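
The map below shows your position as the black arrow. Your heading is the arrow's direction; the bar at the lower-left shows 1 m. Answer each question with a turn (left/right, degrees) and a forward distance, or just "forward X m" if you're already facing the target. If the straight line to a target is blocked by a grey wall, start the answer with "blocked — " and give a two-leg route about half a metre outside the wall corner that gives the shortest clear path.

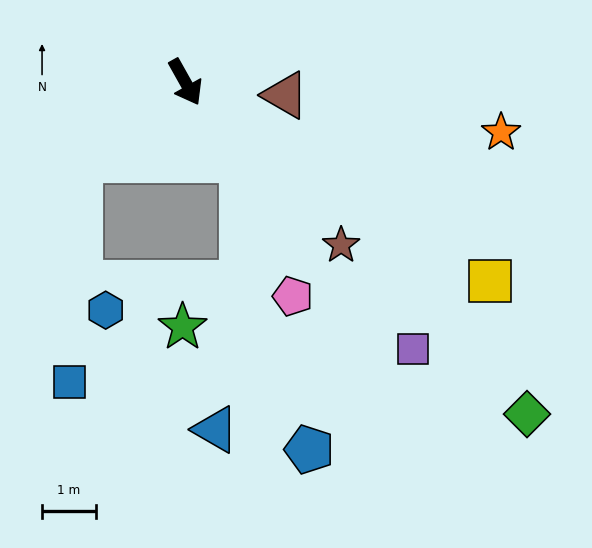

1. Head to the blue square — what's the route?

blocked — turn right 83°, forward 2.4 m, then turn left 51°, forward 4.1 m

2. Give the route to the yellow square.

turn left 28°, forward 6.7 m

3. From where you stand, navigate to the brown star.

turn left 14°, forward 4.2 m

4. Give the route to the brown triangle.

turn left 53°, forward 1.9 m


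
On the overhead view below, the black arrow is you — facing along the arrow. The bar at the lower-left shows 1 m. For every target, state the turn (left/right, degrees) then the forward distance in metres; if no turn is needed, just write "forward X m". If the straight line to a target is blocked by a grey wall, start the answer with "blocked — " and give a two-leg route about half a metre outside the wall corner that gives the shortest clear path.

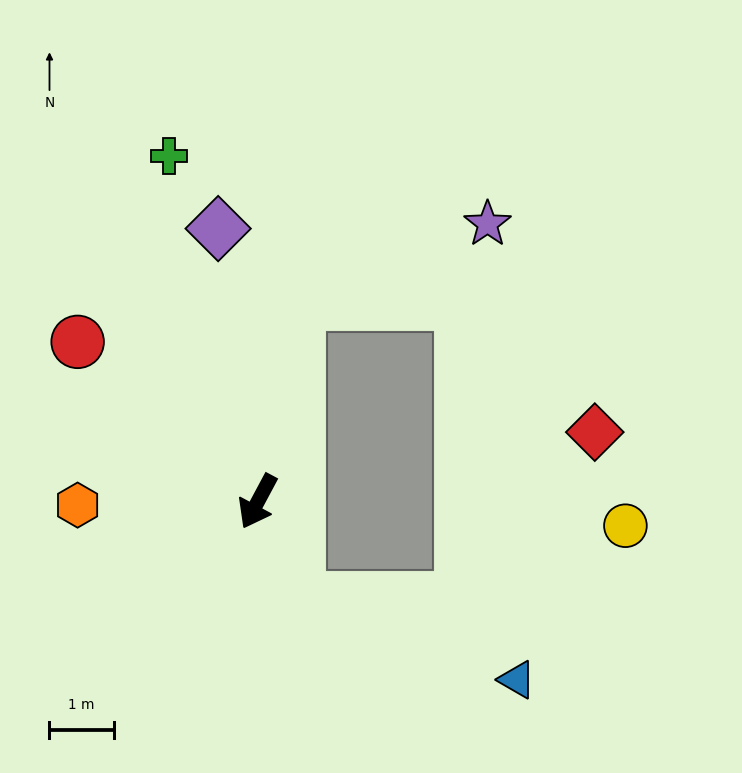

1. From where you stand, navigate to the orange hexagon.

turn right 61°, forward 2.8 m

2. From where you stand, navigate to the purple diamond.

turn right 144°, forward 4.3 m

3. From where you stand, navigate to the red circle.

turn right 103°, forward 3.7 m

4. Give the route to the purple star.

blocked — turn right 163°, forward 3.1 m, then turn right 56°, forward 3.2 m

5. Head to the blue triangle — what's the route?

blocked — turn left 50°, forward 1.6 m, then turn left 48°, forward 3.6 m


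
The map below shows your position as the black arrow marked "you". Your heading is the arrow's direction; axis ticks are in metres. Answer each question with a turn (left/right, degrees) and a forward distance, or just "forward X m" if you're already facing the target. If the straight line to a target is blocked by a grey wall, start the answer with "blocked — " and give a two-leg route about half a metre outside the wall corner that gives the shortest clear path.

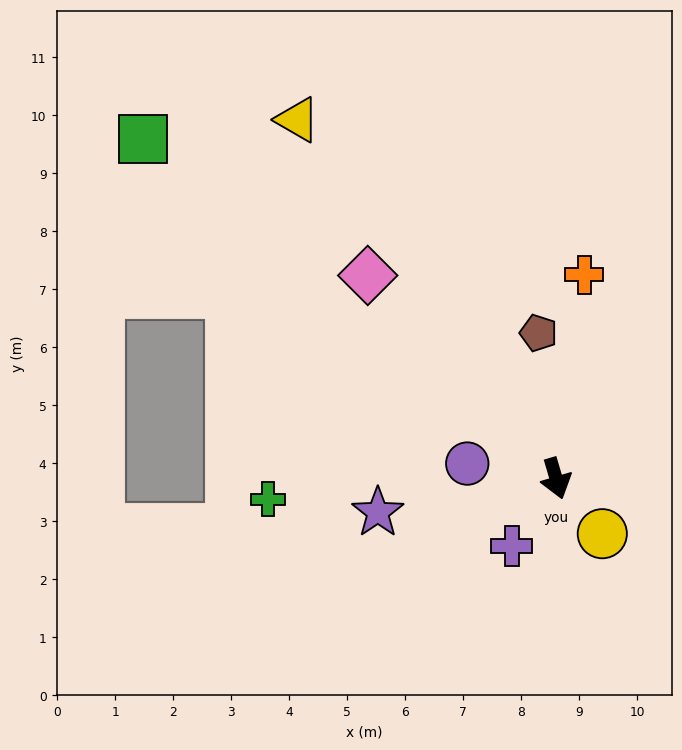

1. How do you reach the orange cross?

turn left 156°, forward 3.5 m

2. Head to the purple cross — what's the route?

turn right 50°, forward 1.4 m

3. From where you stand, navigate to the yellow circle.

turn left 24°, forward 1.2 m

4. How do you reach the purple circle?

turn right 116°, forward 1.6 m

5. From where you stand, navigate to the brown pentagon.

turn left 170°, forward 2.5 m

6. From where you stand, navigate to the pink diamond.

turn right 154°, forward 4.8 m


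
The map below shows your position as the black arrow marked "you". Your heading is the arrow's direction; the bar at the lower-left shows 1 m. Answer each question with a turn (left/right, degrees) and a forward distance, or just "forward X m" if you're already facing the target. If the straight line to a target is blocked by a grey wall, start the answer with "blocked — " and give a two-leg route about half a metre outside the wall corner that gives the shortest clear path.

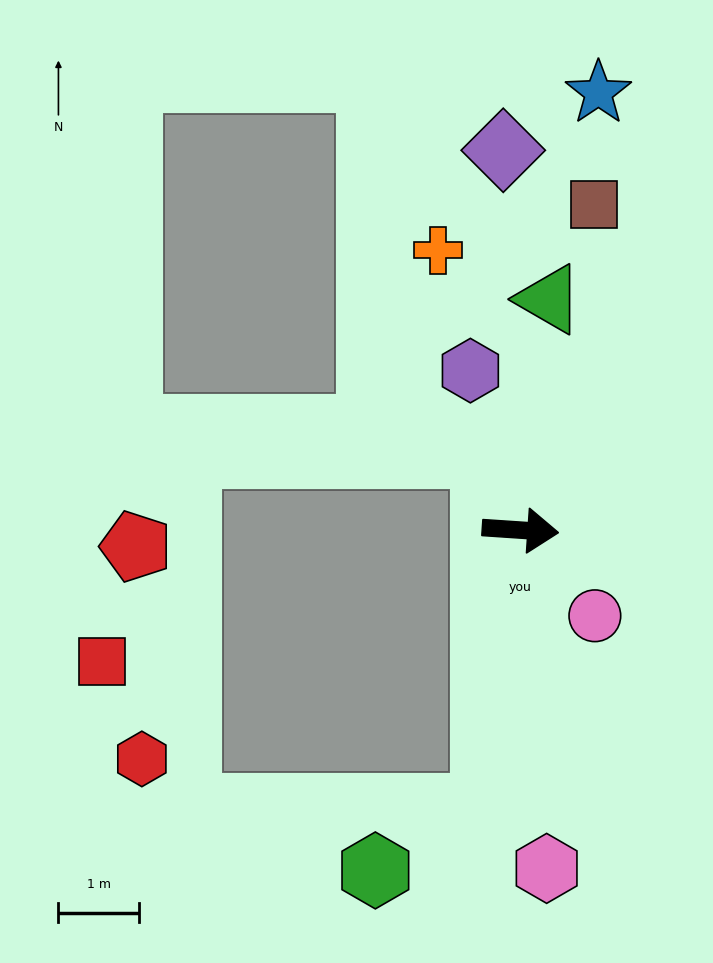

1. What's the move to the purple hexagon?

turn left 111°, forward 2.1 m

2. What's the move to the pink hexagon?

turn right 82°, forward 4.2 m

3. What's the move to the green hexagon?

blocked — turn right 93°, forward 3.5 m, then turn right 54°, forward 1.6 m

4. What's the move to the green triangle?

turn left 87°, forward 2.9 m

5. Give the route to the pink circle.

turn right 45°, forward 1.4 m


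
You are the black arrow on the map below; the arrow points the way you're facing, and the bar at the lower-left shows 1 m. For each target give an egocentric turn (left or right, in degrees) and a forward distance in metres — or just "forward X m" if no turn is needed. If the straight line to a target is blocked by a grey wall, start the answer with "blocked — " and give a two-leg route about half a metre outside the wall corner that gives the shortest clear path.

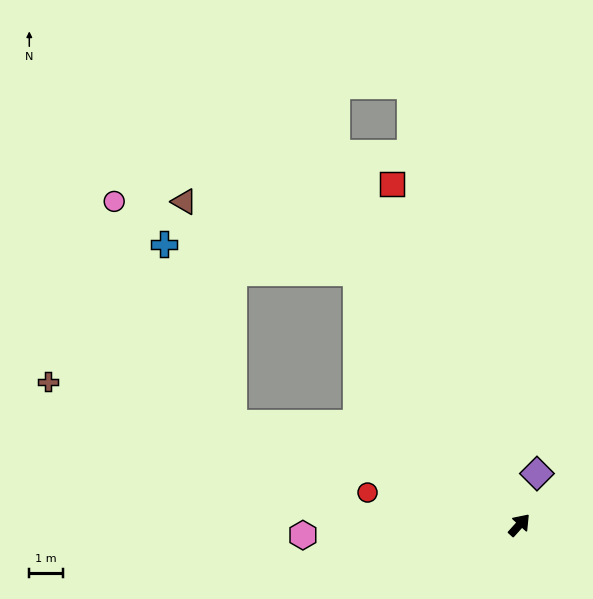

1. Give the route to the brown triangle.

blocked — turn left 75°, forward 8.9 m, then turn left 35°, forward 5.5 m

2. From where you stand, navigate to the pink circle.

blocked — turn left 113°, forward 9.0 m, then turn right 43°, forward 7.5 m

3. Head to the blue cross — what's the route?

blocked — turn left 75°, forward 8.9 m, then turn left 49°, forward 5.8 m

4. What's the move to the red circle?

turn left 120°, forward 4.6 m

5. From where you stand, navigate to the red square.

turn left 63°, forward 10.7 m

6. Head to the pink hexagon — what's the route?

turn left 135°, forward 6.4 m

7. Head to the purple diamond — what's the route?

turn left 23°, forward 1.6 m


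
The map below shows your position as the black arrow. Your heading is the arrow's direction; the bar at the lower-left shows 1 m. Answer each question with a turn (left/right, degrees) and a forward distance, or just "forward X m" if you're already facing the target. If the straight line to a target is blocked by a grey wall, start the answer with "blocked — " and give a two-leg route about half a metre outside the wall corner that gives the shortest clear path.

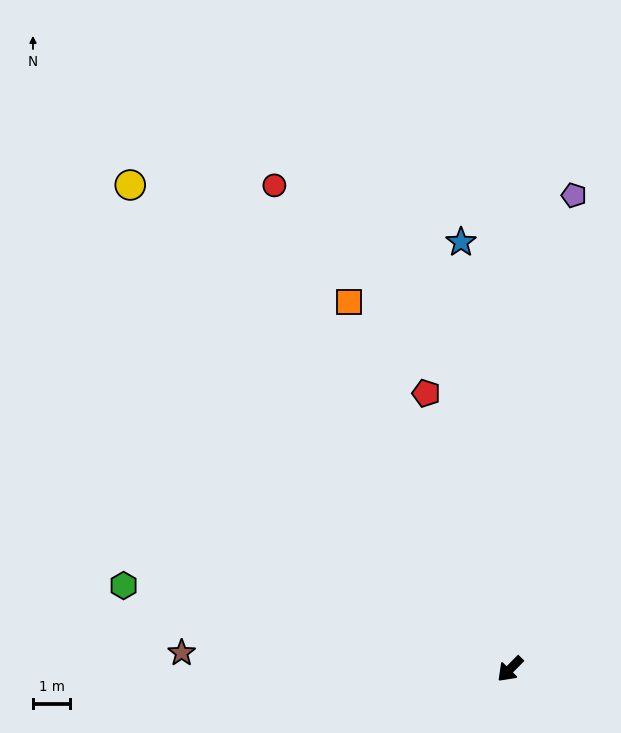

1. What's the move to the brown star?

turn right 48°, forward 8.9 m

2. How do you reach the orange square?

turn right 112°, forward 10.9 m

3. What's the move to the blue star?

turn right 129°, forward 11.6 m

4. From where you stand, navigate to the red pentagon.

turn right 118°, forward 7.8 m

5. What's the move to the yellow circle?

turn right 97°, forward 16.7 m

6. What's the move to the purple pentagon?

turn right 143°, forward 12.9 m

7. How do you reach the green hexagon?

turn right 58°, forward 10.7 m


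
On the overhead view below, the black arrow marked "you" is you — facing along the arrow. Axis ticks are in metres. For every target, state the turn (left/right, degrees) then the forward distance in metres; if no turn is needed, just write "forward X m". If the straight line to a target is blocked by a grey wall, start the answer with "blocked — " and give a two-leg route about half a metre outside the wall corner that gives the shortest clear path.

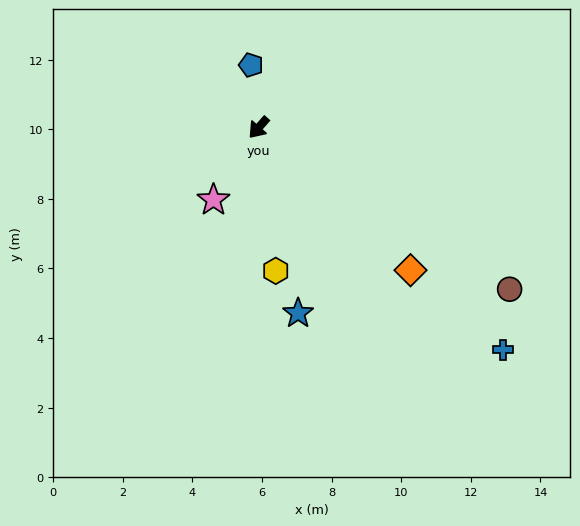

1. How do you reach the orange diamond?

turn left 88°, forward 6.0 m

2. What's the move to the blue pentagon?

turn right 132°, forward 1.8 m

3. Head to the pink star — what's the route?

turn left 9°, forward 2.4 m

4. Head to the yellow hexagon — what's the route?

turn left 48°, forward 4.1 m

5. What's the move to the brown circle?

turn left 98°, forward 8.6 m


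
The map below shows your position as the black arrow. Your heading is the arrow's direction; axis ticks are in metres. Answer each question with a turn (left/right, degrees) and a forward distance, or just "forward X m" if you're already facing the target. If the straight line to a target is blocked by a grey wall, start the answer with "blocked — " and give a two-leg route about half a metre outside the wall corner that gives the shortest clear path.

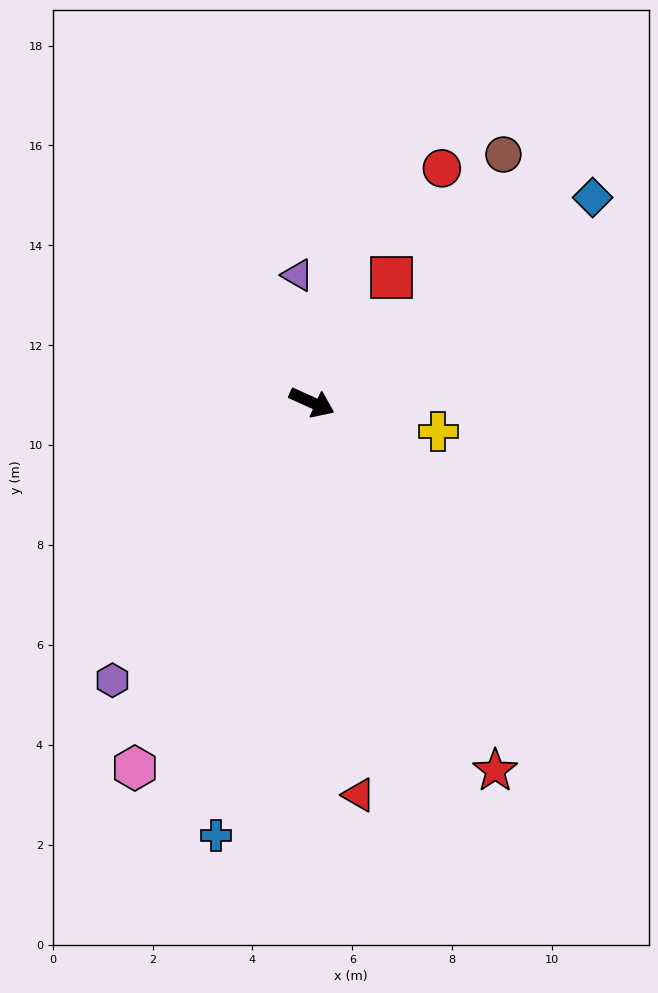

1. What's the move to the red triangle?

turn right 59°, forward 7.9 m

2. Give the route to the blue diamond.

turn left 60°, forward 7.0 m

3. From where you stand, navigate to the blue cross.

turn right 78°, forward 8.9 m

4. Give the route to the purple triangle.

turn left 121°, forward 2.6 m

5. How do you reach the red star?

turn right 39°, forward 8.2 m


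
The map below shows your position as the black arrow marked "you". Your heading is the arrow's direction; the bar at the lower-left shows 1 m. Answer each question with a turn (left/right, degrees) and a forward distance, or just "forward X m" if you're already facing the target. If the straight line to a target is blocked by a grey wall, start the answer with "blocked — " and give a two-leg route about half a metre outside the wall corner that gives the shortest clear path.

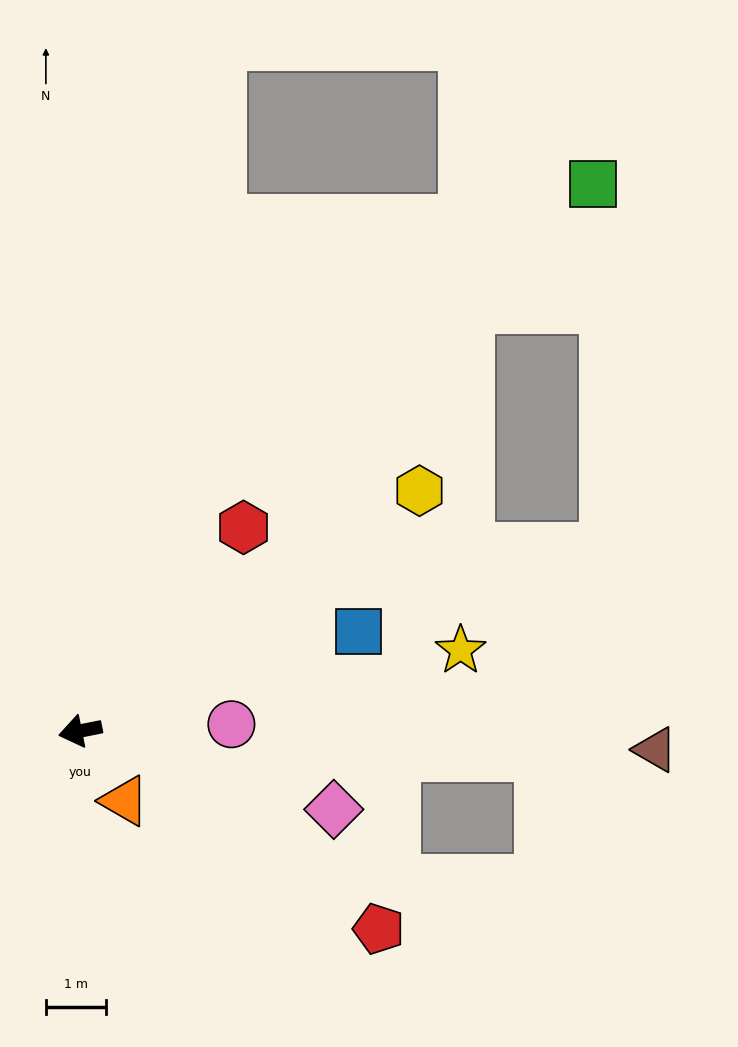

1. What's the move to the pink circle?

turn left 171°, forward 2.5 m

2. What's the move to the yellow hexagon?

turn right 156°, forward 7.0 m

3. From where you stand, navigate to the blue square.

turn right 172°, forward 4.9 m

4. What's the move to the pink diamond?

turn left 152°, forward 4.4 m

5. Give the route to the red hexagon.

turn right 140°, forward 4.4 m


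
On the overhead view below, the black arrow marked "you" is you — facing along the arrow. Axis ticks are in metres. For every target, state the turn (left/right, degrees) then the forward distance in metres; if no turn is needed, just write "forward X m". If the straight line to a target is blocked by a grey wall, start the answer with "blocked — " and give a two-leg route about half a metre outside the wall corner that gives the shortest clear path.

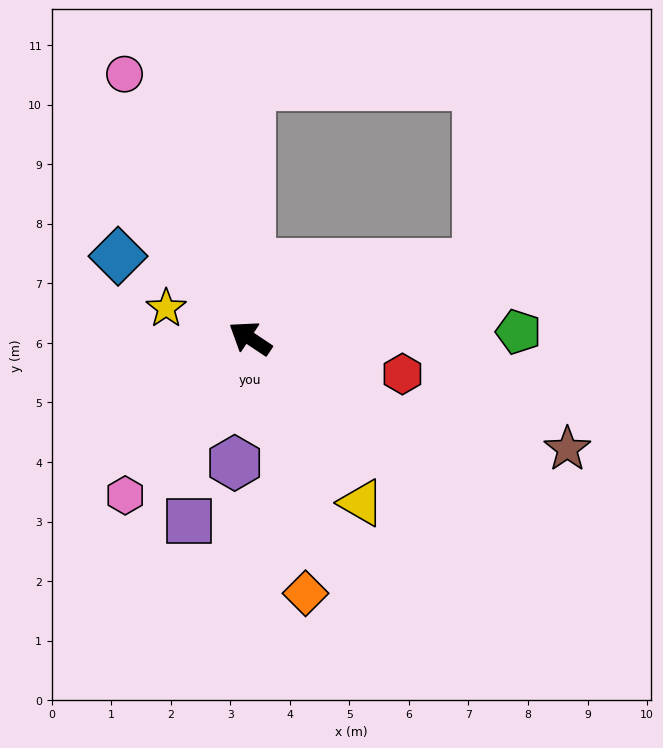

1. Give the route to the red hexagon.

turn right 160°, forward 2.6 m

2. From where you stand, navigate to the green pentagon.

turn right 145°, forward 4.5 m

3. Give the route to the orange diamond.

turn left 136°, forward 4.4 m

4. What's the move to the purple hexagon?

turn left 117°, forward 2.1 m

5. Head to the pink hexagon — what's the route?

turn left 85°, forward 3.4 m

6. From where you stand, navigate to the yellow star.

turn left 14°, forward 1.5 m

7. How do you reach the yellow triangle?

turn left 158°, forward 3.3 m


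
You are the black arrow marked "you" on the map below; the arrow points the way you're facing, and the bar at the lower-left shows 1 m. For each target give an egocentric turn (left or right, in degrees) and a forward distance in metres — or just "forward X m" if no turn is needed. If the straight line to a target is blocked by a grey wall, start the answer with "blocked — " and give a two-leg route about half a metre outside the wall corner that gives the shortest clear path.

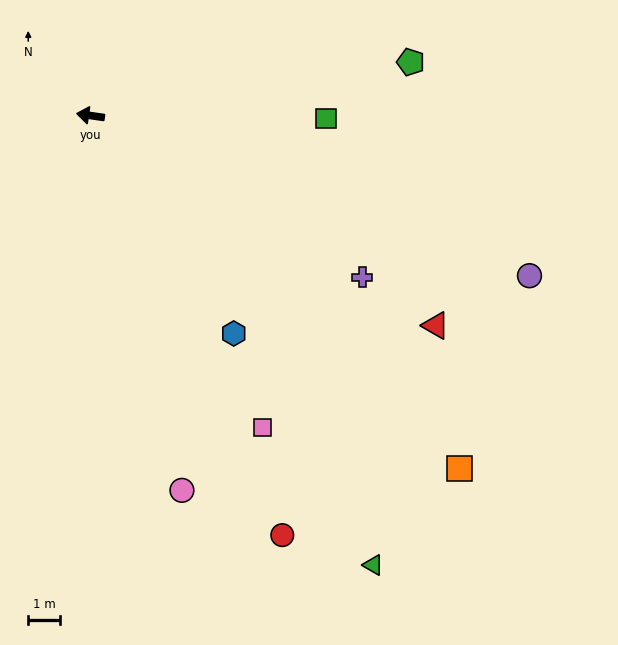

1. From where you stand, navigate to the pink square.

turn left 127°, forward 11.4 m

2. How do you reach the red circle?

turn left 123°, forward 14.7 m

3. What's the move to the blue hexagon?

turn left 132°, forward 8.3 m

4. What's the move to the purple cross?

turn left 157°, forward 10.1 m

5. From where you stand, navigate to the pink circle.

turn left 112°, forward 12.3 m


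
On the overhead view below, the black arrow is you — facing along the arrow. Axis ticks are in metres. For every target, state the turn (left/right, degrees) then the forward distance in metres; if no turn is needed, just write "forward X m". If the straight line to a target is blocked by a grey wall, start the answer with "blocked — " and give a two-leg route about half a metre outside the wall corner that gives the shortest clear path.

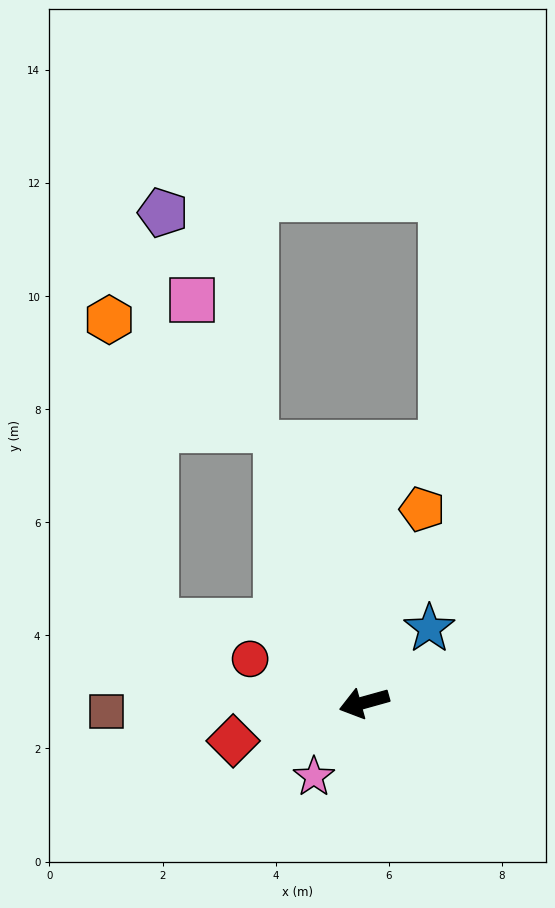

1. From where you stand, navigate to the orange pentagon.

turn right 122°, forward 3.6 m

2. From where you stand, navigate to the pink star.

turn left 40°, forward 1.6 m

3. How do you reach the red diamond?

forward 2.4 m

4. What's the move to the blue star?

turn right 147°, forward 1.7 m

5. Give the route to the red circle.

turn right 36°, forward 2.2 m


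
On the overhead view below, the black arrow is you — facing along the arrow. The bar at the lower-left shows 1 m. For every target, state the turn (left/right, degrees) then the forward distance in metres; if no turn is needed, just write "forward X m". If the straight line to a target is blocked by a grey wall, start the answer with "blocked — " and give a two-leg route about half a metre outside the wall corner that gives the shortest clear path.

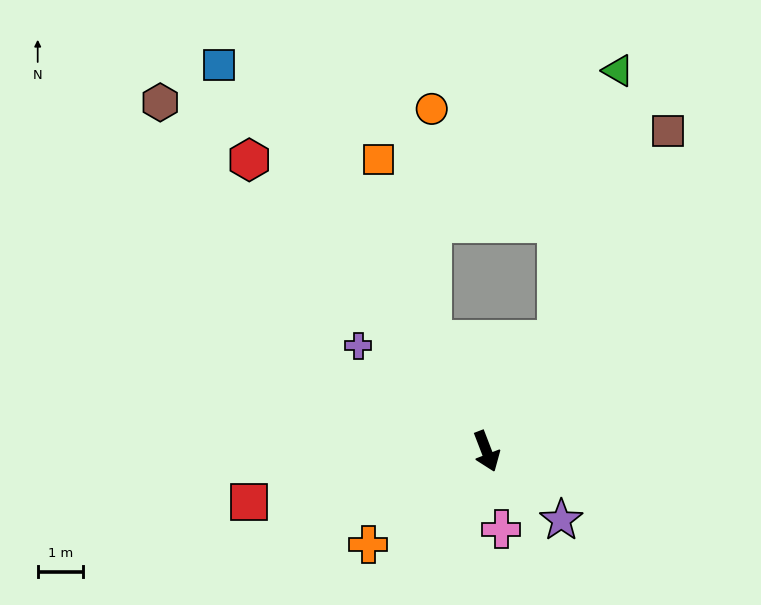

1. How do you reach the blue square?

turn right 166°, forward 10.3 m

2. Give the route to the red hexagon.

turn right 162°, forward 8.2 m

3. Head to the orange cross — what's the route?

turn right 73°, forward 3.3 m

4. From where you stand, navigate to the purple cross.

turn right 151°, forward 3.6 m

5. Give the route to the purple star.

turn left 26°, forward 2.2 m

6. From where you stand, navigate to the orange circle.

blocked — turn right 175°, forward 2.7 m, then turn right 26°, forward 5.1 m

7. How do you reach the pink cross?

turn right 10°, forward 1.7 m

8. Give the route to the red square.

turn right 99°, forward 5.3 m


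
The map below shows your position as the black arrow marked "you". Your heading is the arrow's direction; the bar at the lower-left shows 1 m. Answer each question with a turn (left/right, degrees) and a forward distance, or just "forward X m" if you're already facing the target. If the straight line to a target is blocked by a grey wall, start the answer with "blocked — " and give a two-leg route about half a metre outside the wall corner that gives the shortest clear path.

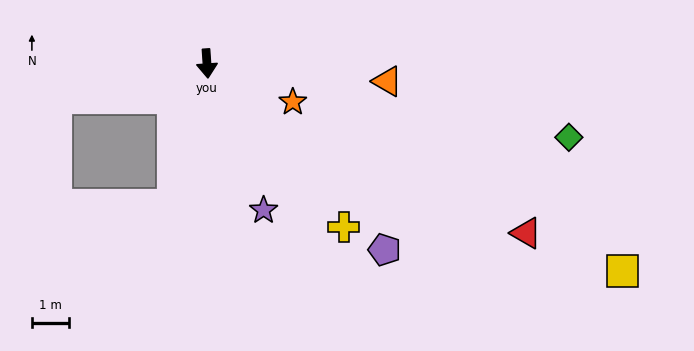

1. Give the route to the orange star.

turn left 62°, forward 2.5 m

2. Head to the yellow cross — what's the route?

turn left 36°, forward 5.7 m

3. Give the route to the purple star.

turn left 17°, forward 4.2 m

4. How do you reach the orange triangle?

turn left 81°, forward 4.9 m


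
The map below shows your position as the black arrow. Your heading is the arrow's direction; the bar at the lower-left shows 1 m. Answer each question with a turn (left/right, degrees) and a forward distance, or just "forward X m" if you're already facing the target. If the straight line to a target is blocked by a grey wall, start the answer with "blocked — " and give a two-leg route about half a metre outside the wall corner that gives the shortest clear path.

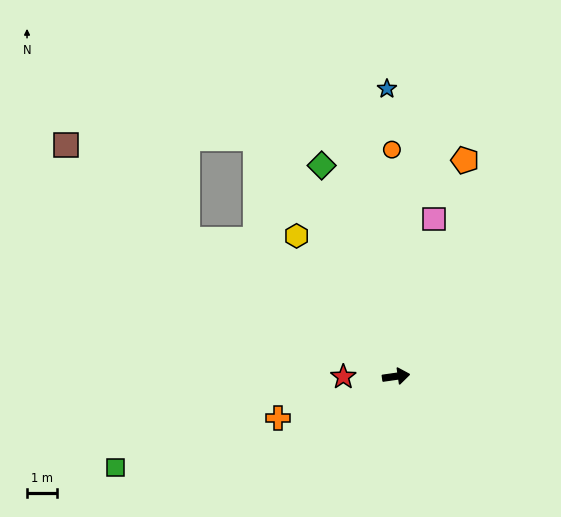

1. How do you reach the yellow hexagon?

turn left 117°, forward 5.8 m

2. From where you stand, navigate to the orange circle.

turn left 83°, forward 7.6 m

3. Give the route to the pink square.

turn left 68°, forward 5.5 m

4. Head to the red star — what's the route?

turn left 172°, forward 1.8 m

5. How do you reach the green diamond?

turn left 101°, forward 7.5 m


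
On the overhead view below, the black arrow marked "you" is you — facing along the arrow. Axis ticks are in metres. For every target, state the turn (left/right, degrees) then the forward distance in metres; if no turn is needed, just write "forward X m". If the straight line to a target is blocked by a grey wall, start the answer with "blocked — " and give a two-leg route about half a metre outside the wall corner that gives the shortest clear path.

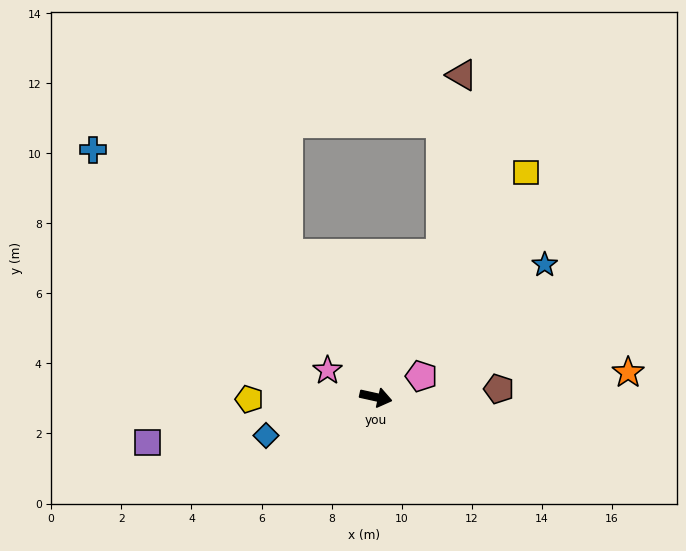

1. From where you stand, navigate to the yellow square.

turn left 69°, forward 7.7 m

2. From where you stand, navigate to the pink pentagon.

turn left 37°, forward 1.4 m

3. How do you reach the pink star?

turn left 163°, forward 1.6 m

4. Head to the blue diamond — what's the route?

turn right 148°, forward 3.3 m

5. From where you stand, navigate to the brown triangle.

blocked — turn left 78°, forward 4.5 m, then turn left 18°, forward 5.1 m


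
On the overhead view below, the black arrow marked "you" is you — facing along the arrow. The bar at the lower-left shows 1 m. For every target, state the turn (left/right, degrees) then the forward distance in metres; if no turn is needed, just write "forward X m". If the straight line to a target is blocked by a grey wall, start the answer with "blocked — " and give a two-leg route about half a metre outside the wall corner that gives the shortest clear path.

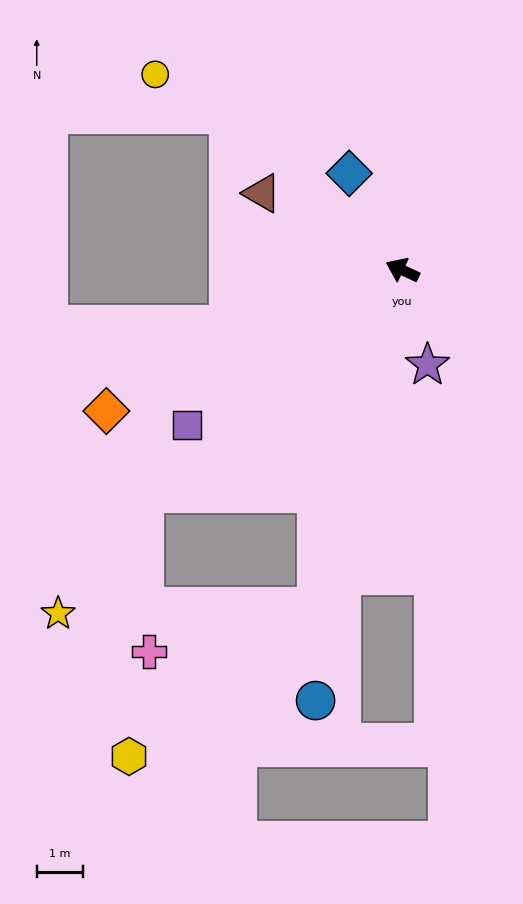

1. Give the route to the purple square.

turn left 61°, forward 5.7 m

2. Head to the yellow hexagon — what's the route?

blocked — turn left 101°, forward 7.5 m, then turn right 38°, forward 5.2 m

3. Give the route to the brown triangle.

turn right 4°, forward 3.4 m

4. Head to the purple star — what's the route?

turn left 130°, forward 2.1 m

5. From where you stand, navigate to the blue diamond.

turn right 36°, forward 2.4 m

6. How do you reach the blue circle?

turn left 103°, forward 9.5 m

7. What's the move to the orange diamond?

turn left 50°, forward 7.1 m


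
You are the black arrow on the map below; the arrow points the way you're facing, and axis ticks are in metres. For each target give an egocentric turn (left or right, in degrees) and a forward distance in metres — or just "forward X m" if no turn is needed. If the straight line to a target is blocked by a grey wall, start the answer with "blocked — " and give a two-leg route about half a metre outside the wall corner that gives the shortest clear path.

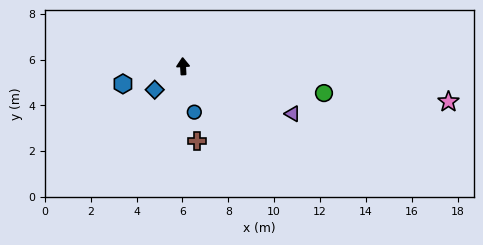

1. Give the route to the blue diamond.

turn left 127°, forward 1.6 m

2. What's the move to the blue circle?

turn right 169°, forward 2.1 m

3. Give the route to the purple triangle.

turn right 117°, forward 5.2 m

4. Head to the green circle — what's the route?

turn right 104°, forward 6.3 m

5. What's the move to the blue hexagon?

turn left 103°, forward 2.7 m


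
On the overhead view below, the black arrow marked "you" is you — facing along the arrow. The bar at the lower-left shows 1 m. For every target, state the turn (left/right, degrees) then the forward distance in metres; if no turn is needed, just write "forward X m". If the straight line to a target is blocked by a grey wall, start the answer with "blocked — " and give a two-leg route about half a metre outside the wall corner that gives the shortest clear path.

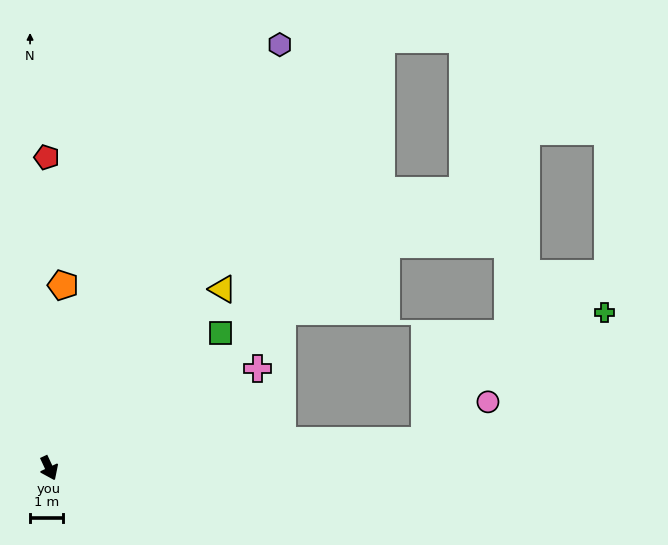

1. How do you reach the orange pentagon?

turn left 151°, forward 5.6 m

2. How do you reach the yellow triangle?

turn left 111°, forward 7.6 m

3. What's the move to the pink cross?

turn left 91°, forward 7.0 m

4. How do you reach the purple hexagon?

turn left 126°, forward 14.7 m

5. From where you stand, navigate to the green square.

turn left 103°, forward 6.7 m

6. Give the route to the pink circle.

blocked — turn left 69°, forward 11.5 m, then turn left 28°, forward 2.3 m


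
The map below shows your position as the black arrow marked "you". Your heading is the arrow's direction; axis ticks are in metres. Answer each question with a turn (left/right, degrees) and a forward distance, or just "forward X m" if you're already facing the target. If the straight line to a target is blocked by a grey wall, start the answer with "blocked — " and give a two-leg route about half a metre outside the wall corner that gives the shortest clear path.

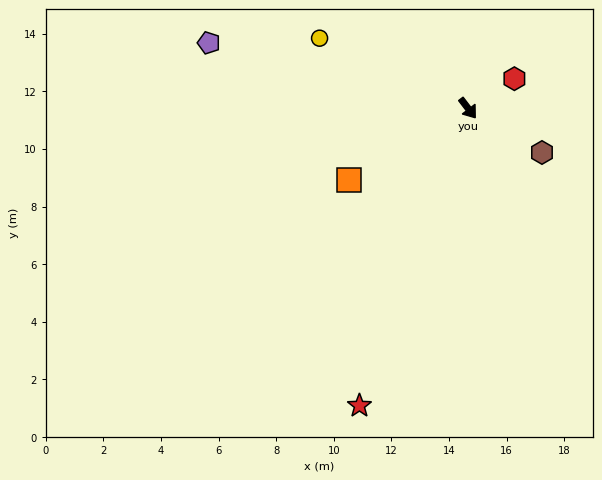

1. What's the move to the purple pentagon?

turn right 142°, forward 9.3 m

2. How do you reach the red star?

turn right 57°, forward 11.0 m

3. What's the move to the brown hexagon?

turn left 22°, forward 3.0 m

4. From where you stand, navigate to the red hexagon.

turn left 85°, forward 1.9 m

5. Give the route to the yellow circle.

turn right 153°, forward 5.7 m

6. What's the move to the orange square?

turn right 96°, forward 4.8 m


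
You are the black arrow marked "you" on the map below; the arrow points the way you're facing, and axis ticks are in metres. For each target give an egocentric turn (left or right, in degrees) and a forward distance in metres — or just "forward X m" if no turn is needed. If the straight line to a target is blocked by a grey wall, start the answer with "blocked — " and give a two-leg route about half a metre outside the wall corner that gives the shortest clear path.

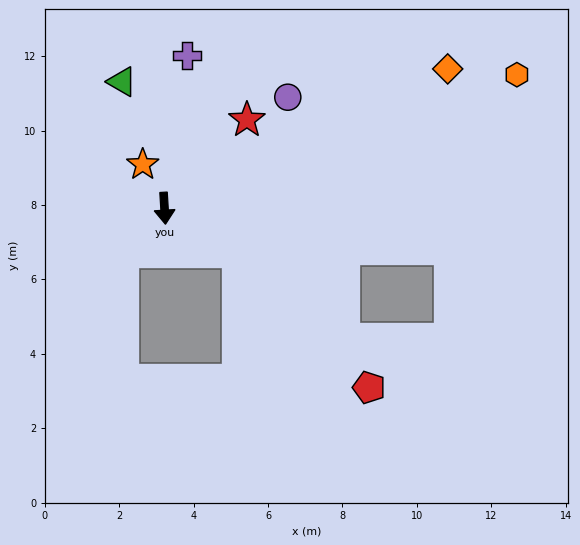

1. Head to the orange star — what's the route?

turn right 157°, forward 1.3 m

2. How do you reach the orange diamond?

turn left 113°, forward 8.5 m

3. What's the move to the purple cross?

turn left 168°, forward 4.1 m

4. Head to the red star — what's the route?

turn left 134°, forward 3.2 m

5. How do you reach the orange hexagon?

turn left 107°, forward 10.1 m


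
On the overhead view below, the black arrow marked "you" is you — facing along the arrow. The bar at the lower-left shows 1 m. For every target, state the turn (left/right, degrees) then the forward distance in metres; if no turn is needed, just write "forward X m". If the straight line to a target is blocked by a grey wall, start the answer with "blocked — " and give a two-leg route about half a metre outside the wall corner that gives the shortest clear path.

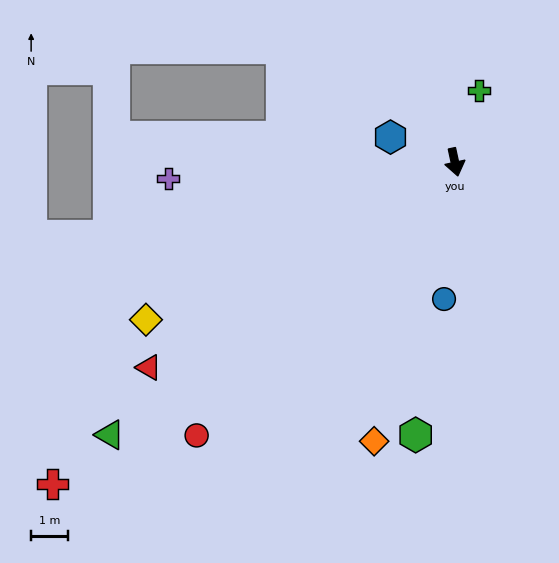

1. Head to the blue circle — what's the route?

turn right 17°, forward 3.7 m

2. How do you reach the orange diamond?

turn right 28°, forward 7.8 m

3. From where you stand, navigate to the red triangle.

turn right 68°, forward 9.9 m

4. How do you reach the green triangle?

turn right 64°, forward 11.9 m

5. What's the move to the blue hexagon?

turn right 123°, forward 1.9 m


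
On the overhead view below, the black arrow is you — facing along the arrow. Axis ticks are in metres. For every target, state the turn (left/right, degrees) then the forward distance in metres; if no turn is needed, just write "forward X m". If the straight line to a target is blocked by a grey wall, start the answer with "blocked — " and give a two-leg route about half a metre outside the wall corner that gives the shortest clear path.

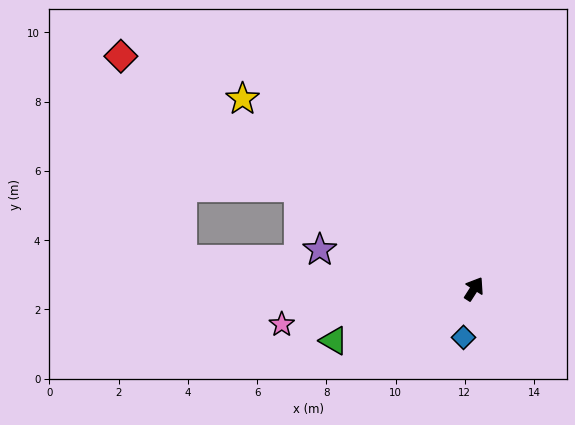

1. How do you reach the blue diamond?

turn right 160°, forward 1.4 m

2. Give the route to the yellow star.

turn left 83°, forward 8.6 m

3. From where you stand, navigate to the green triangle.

turn left 143°, forward 4.3 m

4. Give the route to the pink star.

turn left 133°, forward 5.6 m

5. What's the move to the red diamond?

turn left 89°, forward 12.2 m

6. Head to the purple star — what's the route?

turn left 108°, forward 4.6 m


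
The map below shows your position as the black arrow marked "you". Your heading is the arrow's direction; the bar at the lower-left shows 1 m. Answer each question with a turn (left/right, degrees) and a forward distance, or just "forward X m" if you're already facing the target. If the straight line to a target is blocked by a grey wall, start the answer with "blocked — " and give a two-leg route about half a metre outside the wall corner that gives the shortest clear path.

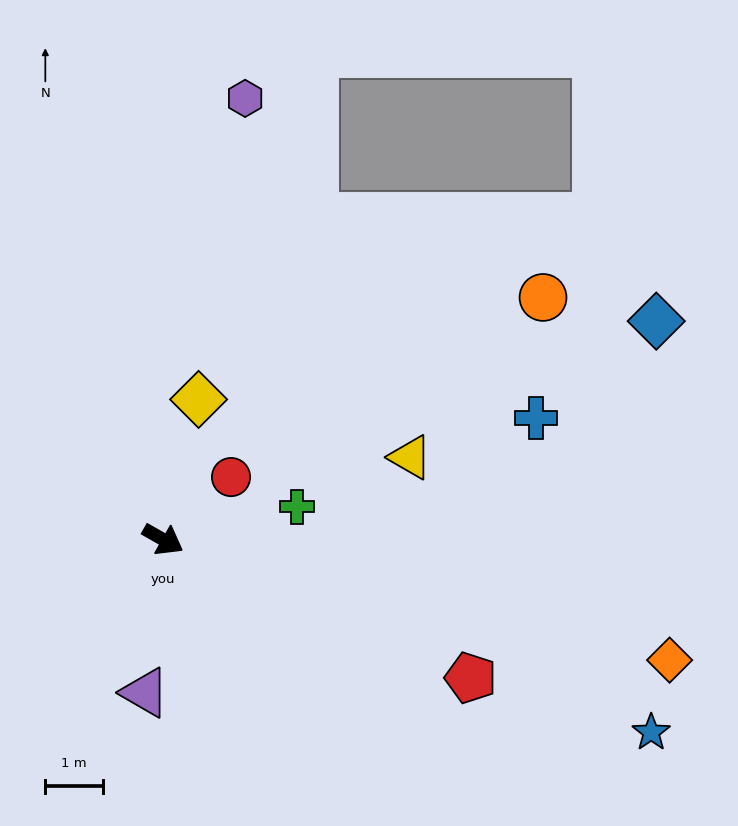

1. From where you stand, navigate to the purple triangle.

turn right 67°, forward 2.7 m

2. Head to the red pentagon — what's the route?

turn left 5°, forward 5.8 m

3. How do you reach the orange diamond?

turn left 16°, forward 9.0 m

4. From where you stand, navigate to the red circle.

turn left 72°, forward 1.6 m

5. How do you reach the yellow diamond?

turn left 105°, forward 2.5 m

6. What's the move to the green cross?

turn left 43°, forward 2.4 m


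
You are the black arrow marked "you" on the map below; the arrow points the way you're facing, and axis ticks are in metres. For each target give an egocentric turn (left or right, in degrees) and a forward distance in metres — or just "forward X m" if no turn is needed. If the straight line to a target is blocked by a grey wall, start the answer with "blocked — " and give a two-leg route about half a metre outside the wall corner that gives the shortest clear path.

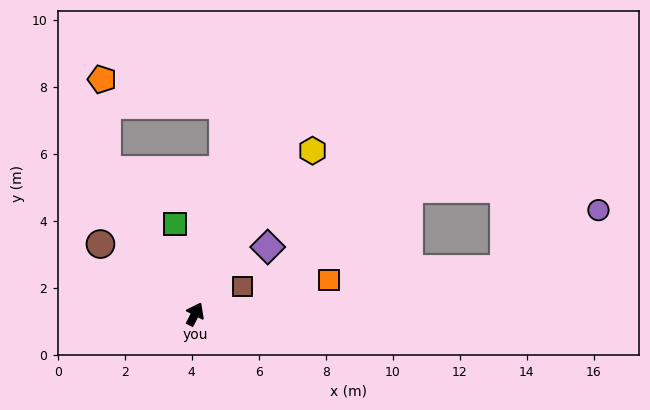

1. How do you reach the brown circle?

turn left 81°, forward 3.5 m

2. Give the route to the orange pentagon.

blocked — turn left 59°, forward 5.0 m, then turn right 29°, forward 2.7 m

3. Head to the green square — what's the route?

turn left 40°, forward 2.8 m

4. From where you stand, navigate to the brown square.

turn right 33°, forward 1.6 m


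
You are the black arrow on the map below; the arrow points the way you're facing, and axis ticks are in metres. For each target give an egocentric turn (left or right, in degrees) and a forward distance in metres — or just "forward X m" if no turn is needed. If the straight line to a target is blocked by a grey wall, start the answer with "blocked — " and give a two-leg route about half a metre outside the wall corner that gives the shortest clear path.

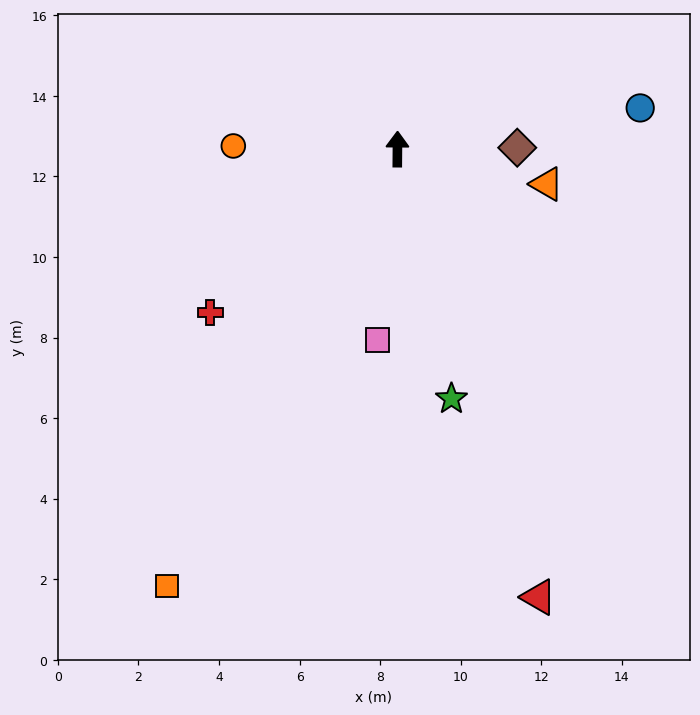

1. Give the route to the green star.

turn right 167°, forward 6.3 m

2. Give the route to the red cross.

turn left 132°, forward 6.2 m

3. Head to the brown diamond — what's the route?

turn right 89°, forward 3.0 m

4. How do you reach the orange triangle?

turn right 103°, forward 3.8 m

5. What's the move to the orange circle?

turn left 89°, forward 4.1 m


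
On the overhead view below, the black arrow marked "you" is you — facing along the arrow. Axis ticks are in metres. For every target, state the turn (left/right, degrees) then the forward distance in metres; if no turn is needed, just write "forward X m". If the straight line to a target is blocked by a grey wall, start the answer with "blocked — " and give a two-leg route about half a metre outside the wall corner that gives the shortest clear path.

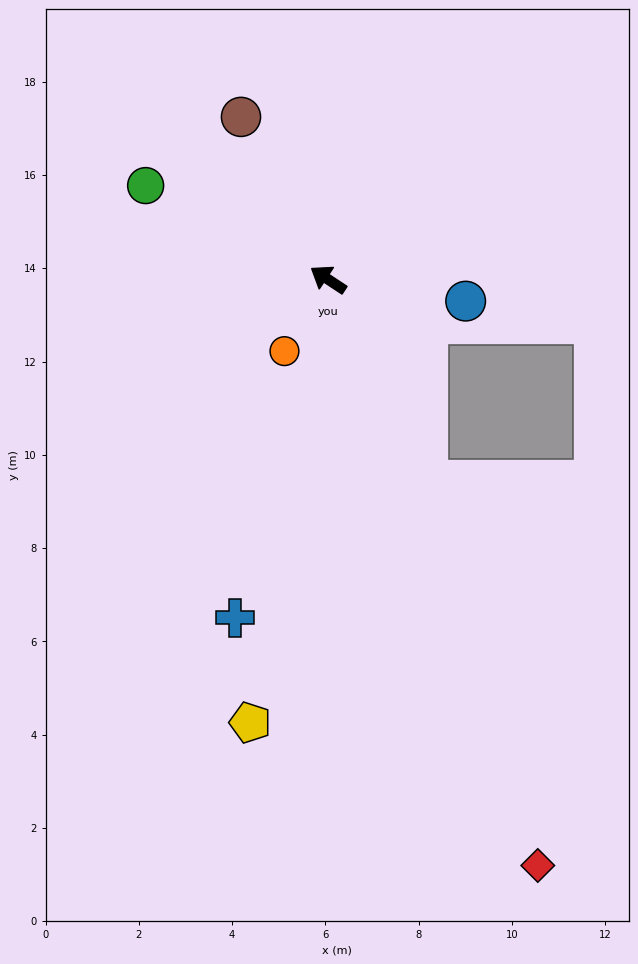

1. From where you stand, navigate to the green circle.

turn left 6°, forward 4.4 m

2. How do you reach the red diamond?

turn left 143°, forward 13.3 m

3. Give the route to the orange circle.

turn left 92°, forward 1.8 m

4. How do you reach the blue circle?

turn right 156°, forward 3.0 m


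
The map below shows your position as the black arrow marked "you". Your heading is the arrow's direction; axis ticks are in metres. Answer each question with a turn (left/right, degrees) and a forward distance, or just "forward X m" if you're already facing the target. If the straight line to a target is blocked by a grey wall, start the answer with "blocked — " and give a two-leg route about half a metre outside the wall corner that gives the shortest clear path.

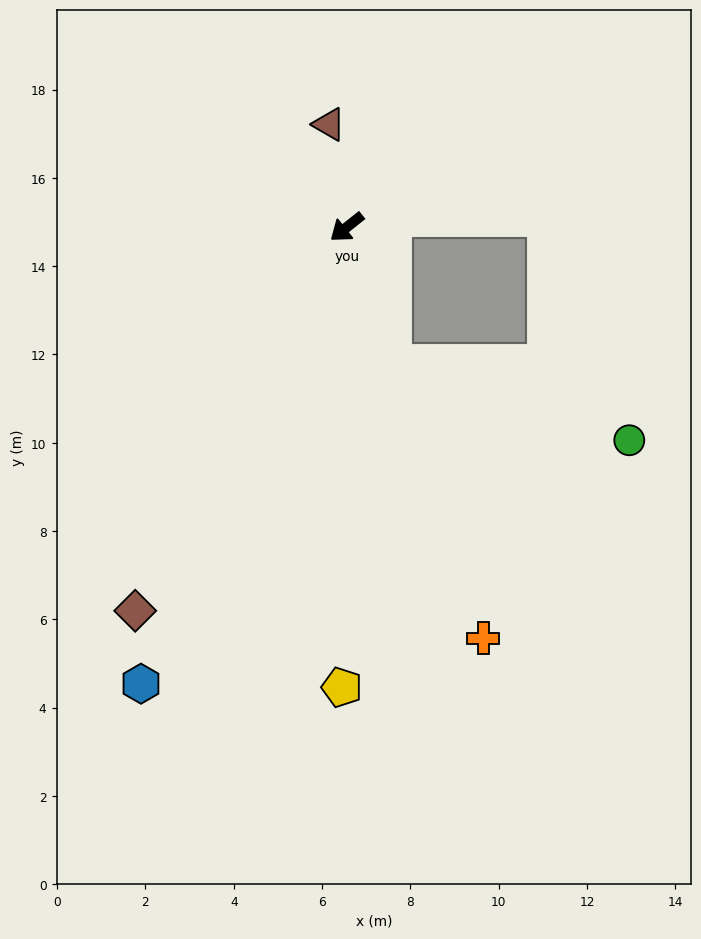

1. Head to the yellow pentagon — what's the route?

turn left 51°, forward 10.4 m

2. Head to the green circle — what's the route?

blocked — turn left 71°, forward 3.3 m, then turn left 53°, forward 5.6 m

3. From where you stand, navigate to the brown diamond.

turn left 23°, forward 9.9 m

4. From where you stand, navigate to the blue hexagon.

turn left 27°, forward 11.3 m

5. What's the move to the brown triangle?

turn right 119°, forward 2.4 m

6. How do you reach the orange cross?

turn left 70°, forward 9.8 m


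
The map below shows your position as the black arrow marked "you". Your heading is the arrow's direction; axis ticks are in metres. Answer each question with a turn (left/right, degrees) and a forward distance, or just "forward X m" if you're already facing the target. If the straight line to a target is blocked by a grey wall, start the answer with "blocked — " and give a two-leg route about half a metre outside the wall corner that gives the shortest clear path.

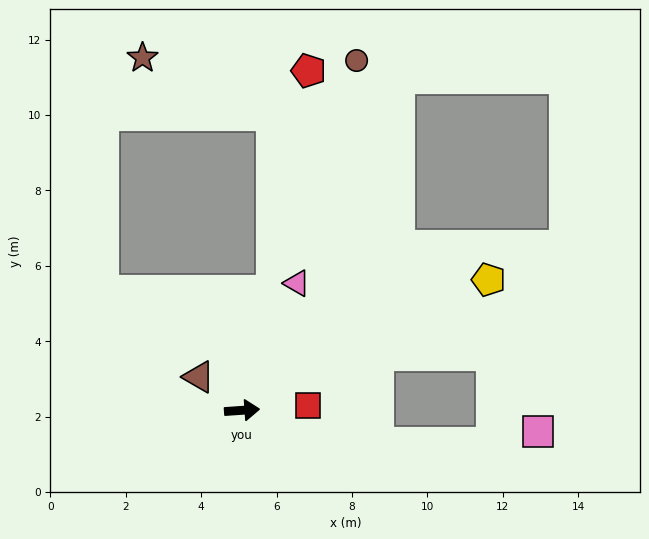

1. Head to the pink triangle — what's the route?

turn left 63°, forward 3.7 m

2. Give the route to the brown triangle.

turn left 138°, forward 1.5 m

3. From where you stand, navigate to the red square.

forward 1.8 m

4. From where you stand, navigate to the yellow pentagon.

turn left 24°, forward 7.4 m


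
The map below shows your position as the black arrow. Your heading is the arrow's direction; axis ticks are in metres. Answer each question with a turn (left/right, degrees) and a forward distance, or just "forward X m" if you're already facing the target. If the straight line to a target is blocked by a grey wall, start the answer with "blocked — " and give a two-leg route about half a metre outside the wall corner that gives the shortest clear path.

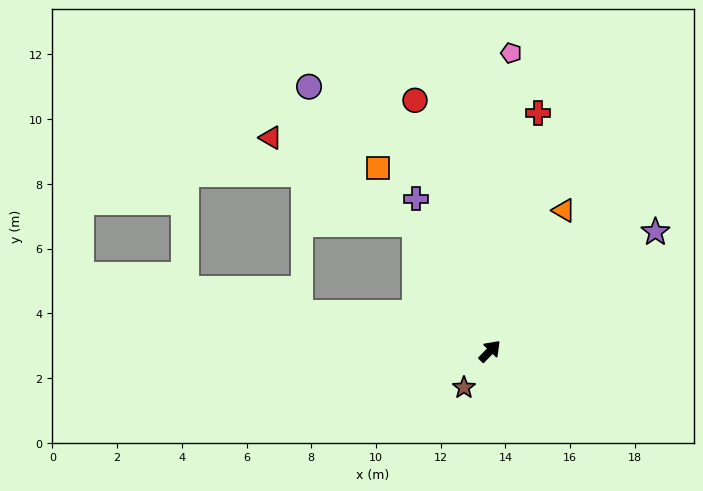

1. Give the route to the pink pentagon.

turn left 40°, forward 9.2 m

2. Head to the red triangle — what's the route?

blocked — turn left 74°, forward 4.6 m, then turn left 29°, forward 5.2 m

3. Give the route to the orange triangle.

turn left 16°, forward 4.9 m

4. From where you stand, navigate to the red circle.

turn left 61°, forward 8.1 m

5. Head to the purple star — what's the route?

turn right 10°, forward 6.3 m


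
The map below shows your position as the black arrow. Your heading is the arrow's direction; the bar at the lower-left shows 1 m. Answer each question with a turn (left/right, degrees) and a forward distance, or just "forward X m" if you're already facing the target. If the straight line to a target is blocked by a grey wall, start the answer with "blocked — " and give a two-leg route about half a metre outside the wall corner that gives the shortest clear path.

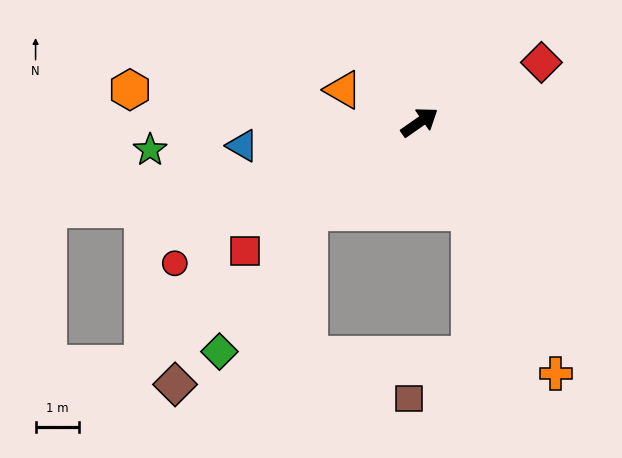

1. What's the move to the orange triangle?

turn left 122°, forward 1.9 m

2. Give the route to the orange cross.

turn right 96°, forward 6.5 m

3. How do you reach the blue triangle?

turn left 153°, forward 4.1 m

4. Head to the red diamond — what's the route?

turn right 9°, forward 3.1 m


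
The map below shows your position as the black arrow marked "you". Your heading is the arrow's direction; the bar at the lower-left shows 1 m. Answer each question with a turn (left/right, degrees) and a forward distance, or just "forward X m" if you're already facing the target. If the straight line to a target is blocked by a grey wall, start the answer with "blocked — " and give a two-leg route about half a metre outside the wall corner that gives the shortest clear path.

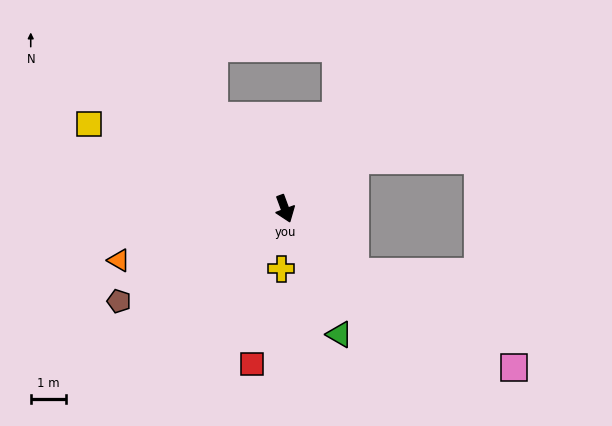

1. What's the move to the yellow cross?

turn right 24°, forward 1.7 m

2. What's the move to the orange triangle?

turn right 93°, forward 4.9 m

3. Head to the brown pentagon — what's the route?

turn right 81°, forward 5.3 m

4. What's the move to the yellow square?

turn right 134°, forward 6.0 m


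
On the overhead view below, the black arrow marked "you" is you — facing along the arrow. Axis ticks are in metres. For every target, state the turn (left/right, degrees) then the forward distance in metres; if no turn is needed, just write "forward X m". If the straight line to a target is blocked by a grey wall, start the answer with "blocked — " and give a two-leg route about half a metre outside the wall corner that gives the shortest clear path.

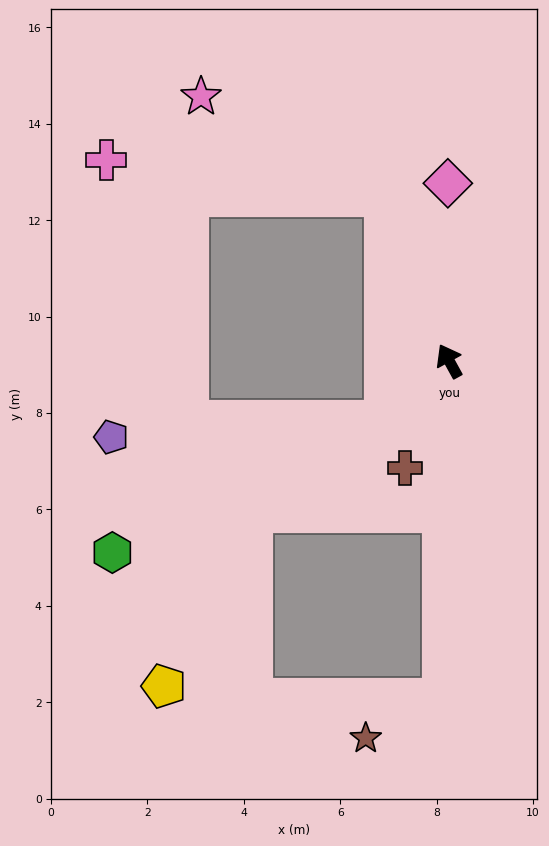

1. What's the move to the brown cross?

turn left 129°, forward 2.4 m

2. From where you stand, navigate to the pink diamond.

turn right 28°, forward 3.7 m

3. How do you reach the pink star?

blocked — turn right 7°, forward 3.7 m, then turn left 40°, forward 4.3 m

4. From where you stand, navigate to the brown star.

blocked — turn left 150°, forward 7.0 m, then turn right 61°, forward 1.8 m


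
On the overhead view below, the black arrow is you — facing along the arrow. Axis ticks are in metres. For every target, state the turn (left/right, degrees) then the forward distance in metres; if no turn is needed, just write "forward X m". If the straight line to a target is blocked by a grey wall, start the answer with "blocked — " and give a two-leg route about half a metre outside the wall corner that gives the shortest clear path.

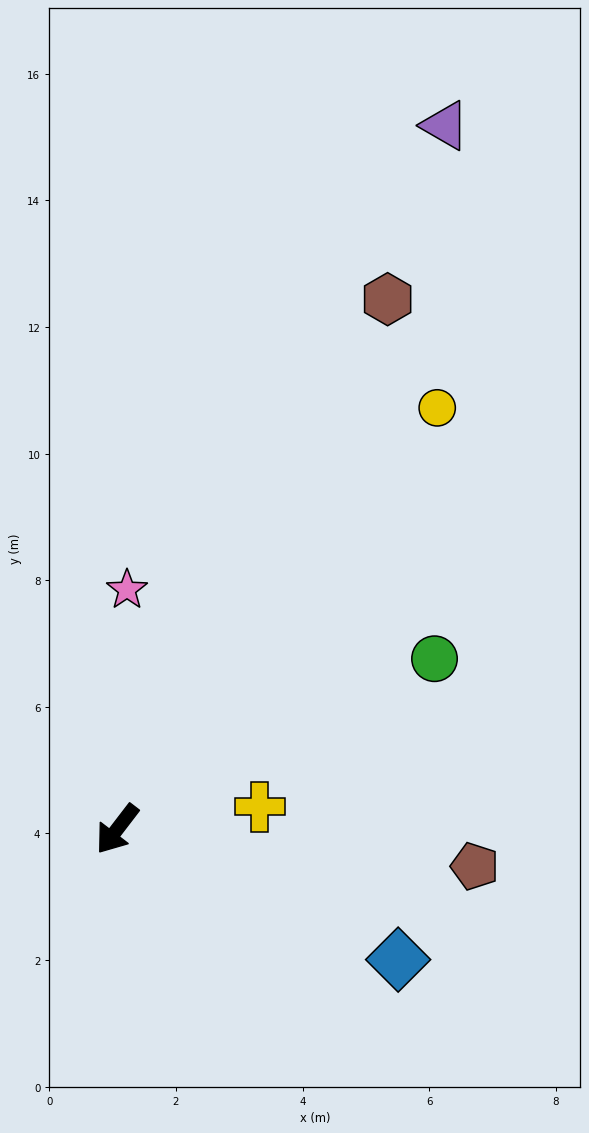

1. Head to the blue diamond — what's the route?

turn left 103°, forward 4.9 m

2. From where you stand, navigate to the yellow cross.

turn left 136°, forward 2.3 m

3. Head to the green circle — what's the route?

turn left 156°, forward 5.7 m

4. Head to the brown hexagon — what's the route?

turn right 170°, forward 9.4 m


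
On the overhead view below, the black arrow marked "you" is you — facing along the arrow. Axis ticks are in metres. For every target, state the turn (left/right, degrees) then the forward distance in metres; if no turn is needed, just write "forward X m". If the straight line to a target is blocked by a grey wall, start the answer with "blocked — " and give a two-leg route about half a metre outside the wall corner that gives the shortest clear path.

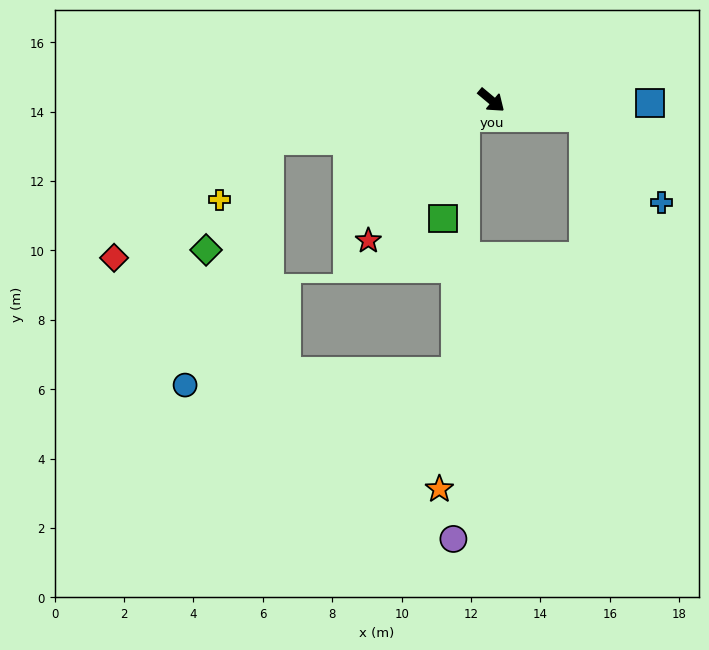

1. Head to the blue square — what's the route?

turn left 39°, forward 4.6 m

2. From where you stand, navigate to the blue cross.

blocked — turn left 30°, forward 2.7 m, then turn right 38°, forward 3.3 m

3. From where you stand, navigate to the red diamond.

blocked — turn right 130°, forward 6.5 m, then turn left 27°, forward 5.6 m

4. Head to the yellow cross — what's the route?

blocked — turn right 130°, forward 6.5 m, then turn left 40°, forward 2.3 m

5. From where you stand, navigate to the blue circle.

blocked — turn right 130°, forward 6.5 m, then turn left 61°, forward 7.5 m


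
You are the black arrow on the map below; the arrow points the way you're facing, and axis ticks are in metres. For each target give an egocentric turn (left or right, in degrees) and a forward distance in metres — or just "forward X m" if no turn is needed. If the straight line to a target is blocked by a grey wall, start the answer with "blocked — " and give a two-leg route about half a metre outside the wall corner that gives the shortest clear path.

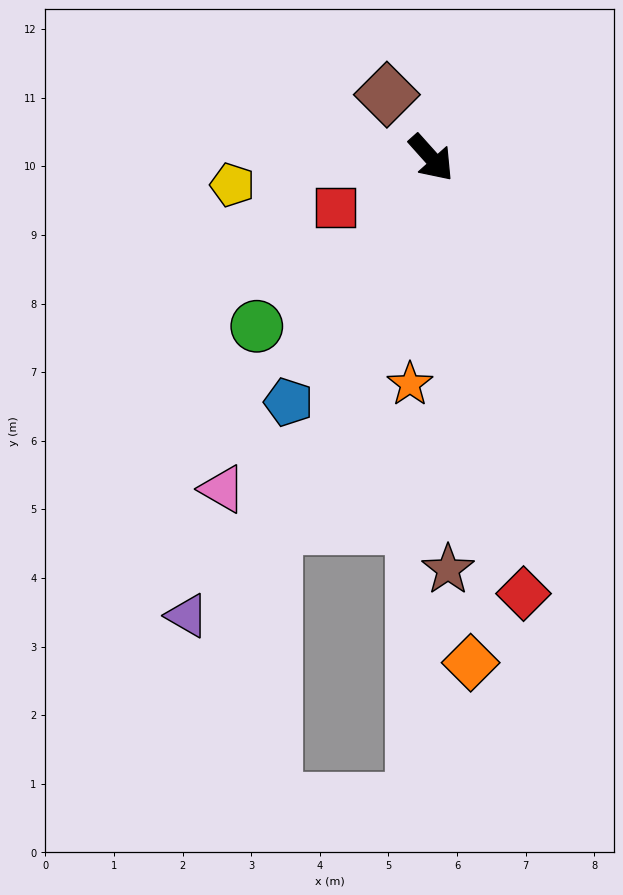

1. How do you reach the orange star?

turn right 47°, forward 3.3 m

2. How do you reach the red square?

turn right 104°, forward 1.6 m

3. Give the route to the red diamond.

turn right 30°, forward 6.5 m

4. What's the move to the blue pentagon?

turn right 72°, forward 4.1 m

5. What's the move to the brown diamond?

turn left 173°, forward 1.1 m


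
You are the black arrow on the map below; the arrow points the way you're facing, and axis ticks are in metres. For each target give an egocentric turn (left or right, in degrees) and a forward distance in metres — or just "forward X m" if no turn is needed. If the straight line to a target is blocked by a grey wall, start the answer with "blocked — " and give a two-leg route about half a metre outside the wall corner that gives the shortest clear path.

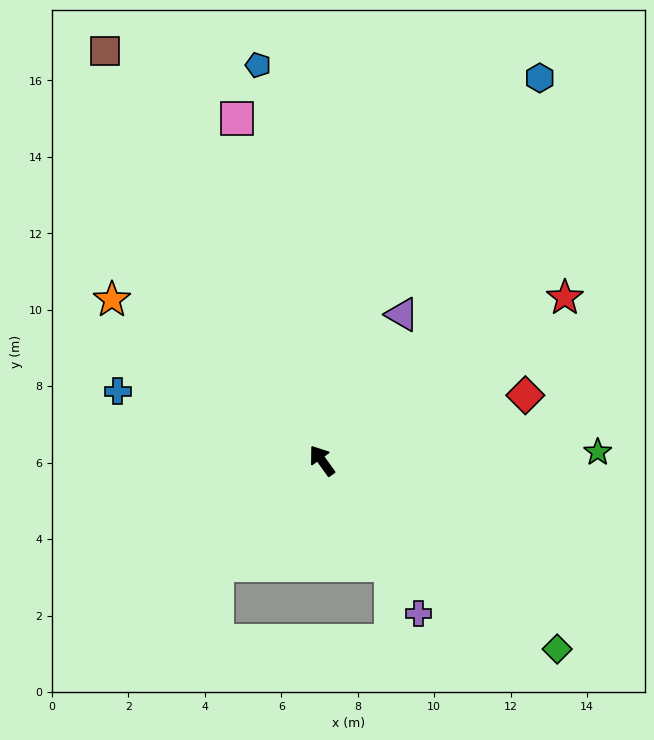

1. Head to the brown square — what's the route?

turn right 8°, forward 12.1 m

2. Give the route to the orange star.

turn left 17°, forward 6.9 m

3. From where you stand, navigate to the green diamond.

turn right 164°, forward 7.9 m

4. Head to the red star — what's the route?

turn right 92°, forward 7.7 m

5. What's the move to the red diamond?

turn right 108°, forward 5.6 m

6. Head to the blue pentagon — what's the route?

turn right 26°, forward 10.5 m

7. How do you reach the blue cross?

turn left 36°, forward 5.6 m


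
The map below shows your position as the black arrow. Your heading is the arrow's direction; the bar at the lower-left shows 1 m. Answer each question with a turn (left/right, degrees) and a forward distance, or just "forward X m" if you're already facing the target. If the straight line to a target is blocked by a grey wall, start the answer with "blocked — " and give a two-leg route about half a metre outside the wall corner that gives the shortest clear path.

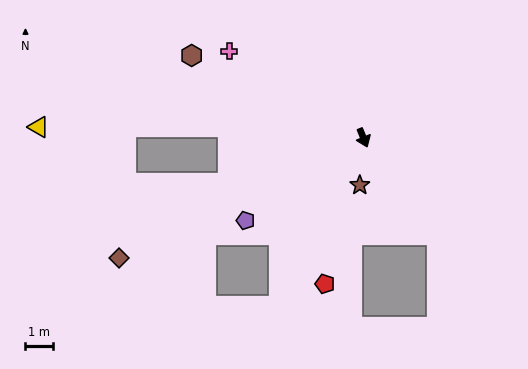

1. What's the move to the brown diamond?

turn right 86°, forward 10.1 m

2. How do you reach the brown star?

turn right 27°, forward 1.8 m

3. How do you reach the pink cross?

turn right 145°, forward 5.9 m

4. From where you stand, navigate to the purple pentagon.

turn right 77°, forward 5.3 m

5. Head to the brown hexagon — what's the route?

turn right 138°, forward 7.0 m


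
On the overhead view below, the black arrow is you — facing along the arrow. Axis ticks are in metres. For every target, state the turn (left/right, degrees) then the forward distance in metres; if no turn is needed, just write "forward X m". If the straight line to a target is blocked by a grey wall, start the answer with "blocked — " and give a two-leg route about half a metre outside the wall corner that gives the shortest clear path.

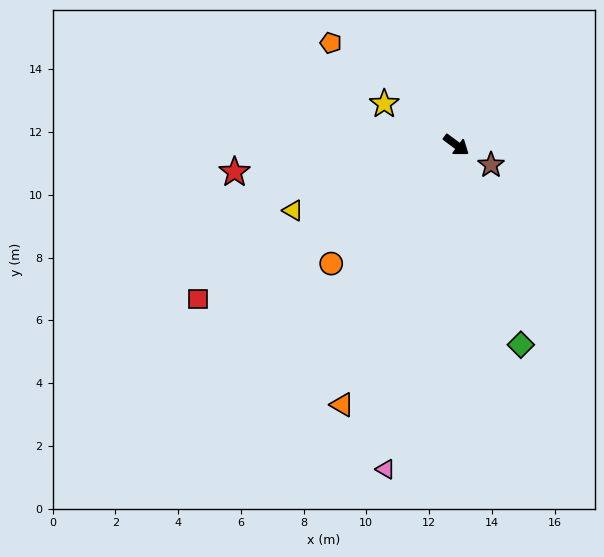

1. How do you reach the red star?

turn right 136°, forward 7.1 m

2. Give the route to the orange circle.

turn right 100°, forward 5.5 m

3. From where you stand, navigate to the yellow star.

turn right 173°, forward 2.6 m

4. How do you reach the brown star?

turn left 7°, forward 1.3 m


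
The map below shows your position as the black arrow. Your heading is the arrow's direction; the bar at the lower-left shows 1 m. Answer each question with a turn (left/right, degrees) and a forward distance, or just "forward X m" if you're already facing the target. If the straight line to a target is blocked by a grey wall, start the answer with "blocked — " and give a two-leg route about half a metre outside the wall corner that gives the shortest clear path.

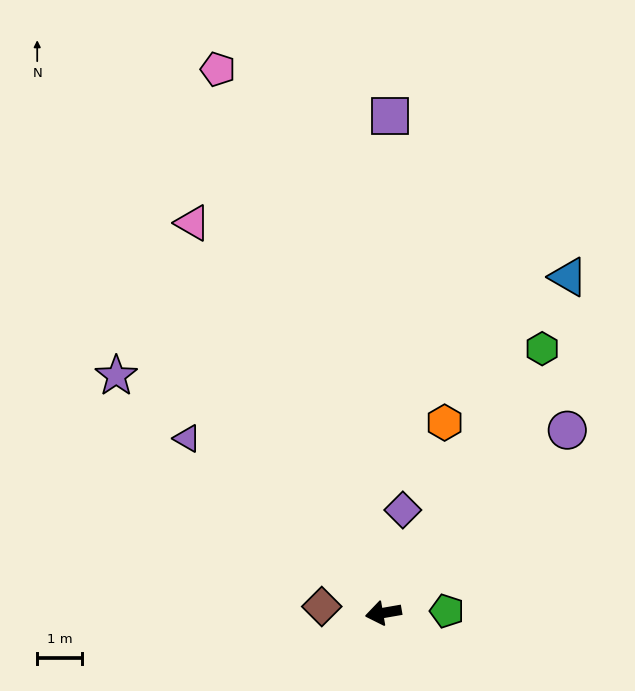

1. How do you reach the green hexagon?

turn right 131°, forward 7.0 m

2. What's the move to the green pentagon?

turn left 172°, forward 1.4 m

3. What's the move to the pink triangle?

turn right 74°, forward 9.8 m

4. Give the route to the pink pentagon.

turn right 83°, forward 12.8 m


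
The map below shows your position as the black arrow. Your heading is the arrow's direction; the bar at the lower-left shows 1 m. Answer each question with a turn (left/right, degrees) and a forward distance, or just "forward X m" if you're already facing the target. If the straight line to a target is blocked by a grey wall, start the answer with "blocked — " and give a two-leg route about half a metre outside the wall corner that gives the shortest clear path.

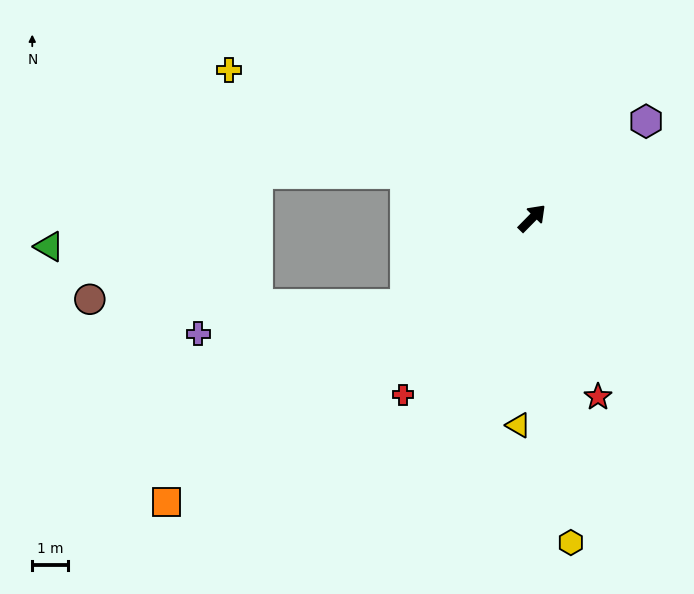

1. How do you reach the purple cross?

blocked — turn left 169°, forward 4.3 m, then turn right 26°, forward 5.9 m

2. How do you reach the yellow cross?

turn left 109°, forward 9.5 m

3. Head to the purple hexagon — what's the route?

turn right 5°, forward 4.2 m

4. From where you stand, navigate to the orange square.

turn left 172°, forward 13.1 m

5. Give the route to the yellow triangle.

turn right 139°, forward 5.9 m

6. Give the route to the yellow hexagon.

turn right 129°, forward 9.2 m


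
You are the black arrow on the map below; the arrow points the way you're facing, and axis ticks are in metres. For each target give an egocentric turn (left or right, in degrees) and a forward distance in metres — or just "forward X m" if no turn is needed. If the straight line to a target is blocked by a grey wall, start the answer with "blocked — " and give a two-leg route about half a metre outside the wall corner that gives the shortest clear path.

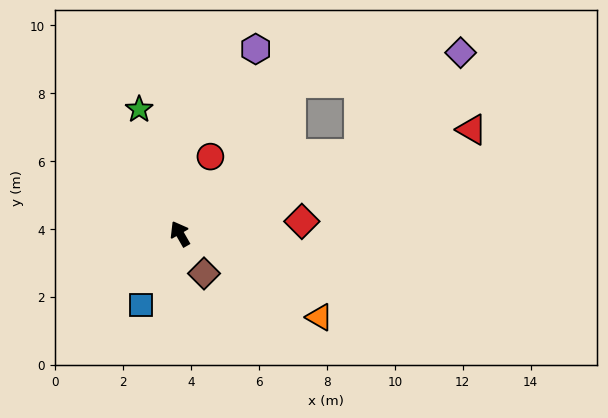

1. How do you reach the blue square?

turn left 122°, forward 2.4 m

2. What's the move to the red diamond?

turn right 114°, forward 3.6 m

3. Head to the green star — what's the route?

turn right 12°, forward 3.9 m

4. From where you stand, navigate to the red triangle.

turn right 100°, forward 9.1 m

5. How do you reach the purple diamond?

blocked — turn right 96°, forward 5.8 m, then turn left 21°, forward 4.2 m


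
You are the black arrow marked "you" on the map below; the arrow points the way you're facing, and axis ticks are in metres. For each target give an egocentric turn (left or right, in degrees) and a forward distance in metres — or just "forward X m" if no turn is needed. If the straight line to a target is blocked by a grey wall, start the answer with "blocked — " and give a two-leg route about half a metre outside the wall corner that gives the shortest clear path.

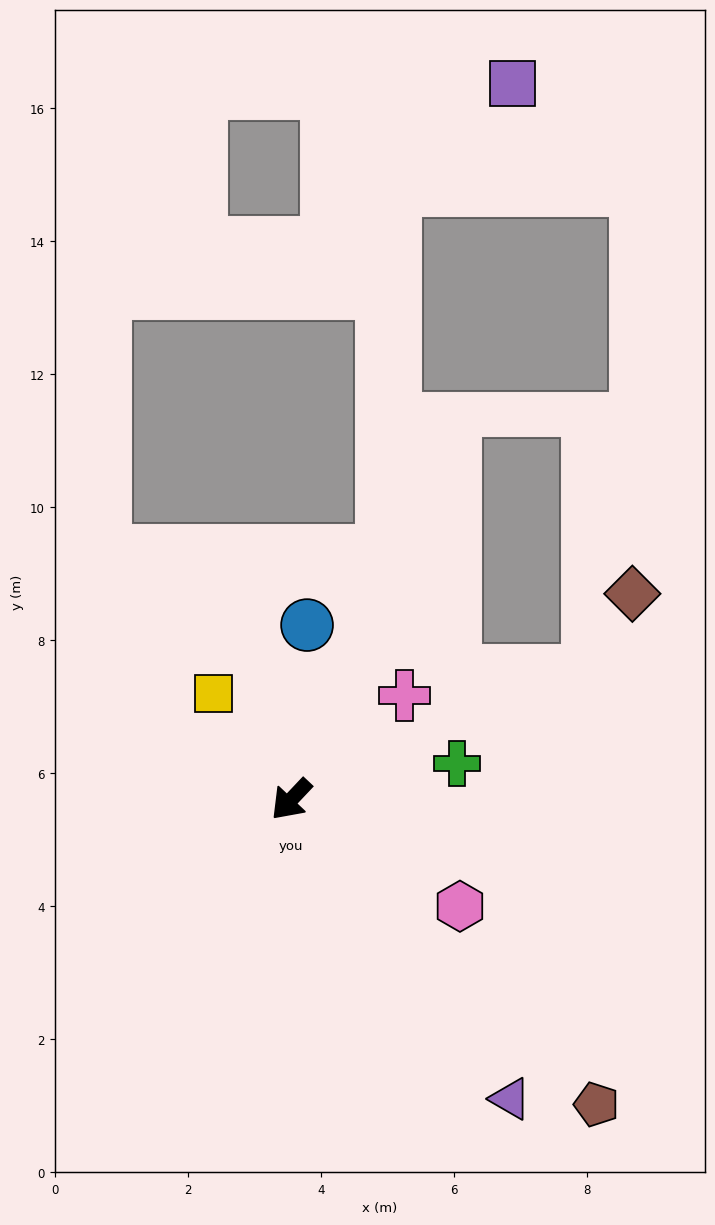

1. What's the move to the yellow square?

turn right 100°, forward 2.0 m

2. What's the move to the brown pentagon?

turn left 88°, forward 6.5 m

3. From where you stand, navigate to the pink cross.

turn left 176°, forward 2.3 m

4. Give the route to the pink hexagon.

turn left 101°, forward 3.0 m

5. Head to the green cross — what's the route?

turn left 146°, forward 2.6 m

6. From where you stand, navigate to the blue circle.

turn right 142°, forward 2.6 m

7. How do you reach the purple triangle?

turn left 80°, forward 5.6 m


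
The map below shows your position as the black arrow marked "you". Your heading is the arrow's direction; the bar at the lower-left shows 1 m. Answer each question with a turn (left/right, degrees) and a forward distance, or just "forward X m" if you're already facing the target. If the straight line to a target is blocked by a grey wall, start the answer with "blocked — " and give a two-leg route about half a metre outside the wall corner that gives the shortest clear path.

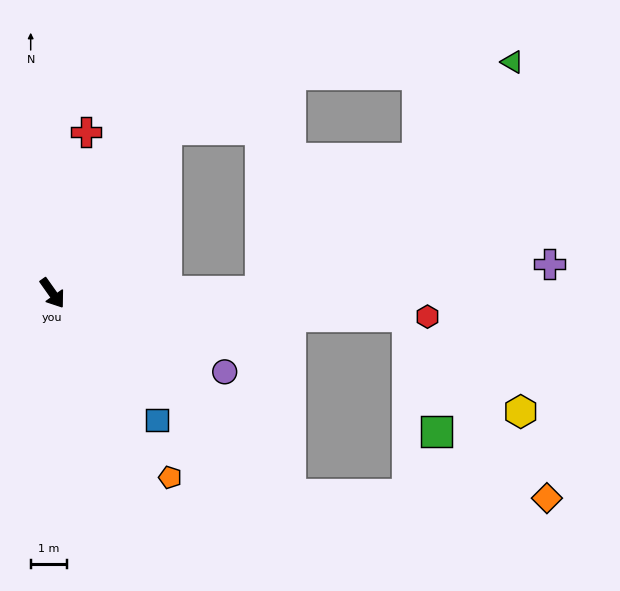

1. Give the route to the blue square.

turn left 4°, forward 4.5 m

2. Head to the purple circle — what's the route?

turn left 30°, forward 5.2 m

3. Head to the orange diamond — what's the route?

blocked — turn left 15°, forward 8.6 m, then turn left 39°, forward 7.0 m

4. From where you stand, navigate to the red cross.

turn left 133°, forward 4.5 m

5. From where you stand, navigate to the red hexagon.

turn left 51°, forward 10.3 m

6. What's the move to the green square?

blocked — turn left 51°, forward 9.8 m, then turn right 72°, forward 3.3 m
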